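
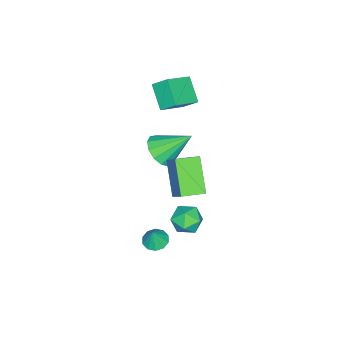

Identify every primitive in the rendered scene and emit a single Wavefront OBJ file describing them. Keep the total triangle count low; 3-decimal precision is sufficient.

v 1.88 0.137 -3.219
v 2.454 0.456 -3.43
v 2.24 0.163 -2.201
v 2.165 0.754 -3.336
v 1.767 0.817 -3.196
v 1.412 0.62 -3.066
v 1.236 0.238 -2.994
v 1.306 -0.182 -3.008
v 1.595 -0.481 -3.102
v 1.993 -0.543 -3.242
v 2.348 -0.346 -3.372
v 2.524 0.035 -3.444
v 2.188 2.523 -1.034
v 2.715 2.177 -0.386
v 1.105 1.623 -0.634
v 1.632 1.277 0.014
v 1.33 2.127 0.083
v 1.999 2.682 -0.164
v 1.821 1.118 -0.856
v 2.49 1.673 -1.103
v 2.488 1.308 -0.276
v 2.185 1.932 0.304
v 1.635 1.868 -1.324
v 1.332 2.492 -0.744
v -3.674 -2.57 -2.067
v -2.675 -2.427 -1.777
v -4.306 -1.07 -0.633
v -2.777 -2.047 -2.219
v -3.163 -1.833 -2.613
v -3.711 -1.853 -2.834
v -4.248 -2.101 -2.811
v -4.603 -2.497 -2.552
v -4.663 -2.917 -2.14
v -4.409 -3.227 -1.704
v -3.922 -3.328 -1.384
v -3.356 -3.189 -1.281
v -2.891 -2.853 -1.427
v -4.513 -2.186 3.313
v -4.603 -1.371 4
v -3.683 -1.252 2.314
v -3.773 -0.437 3.001
v -3.007 -2.683 4.099
v -3.097 -1.868 4.786
v -2.177 -1.749 3.1
v -2.267 -0.934 3.787
v 1.82 0.75 3.723
v 2.536 1.595 4.85
v 0.966 1.629 3.608
v 1.683 2.473 4.735
v 2.977 1.687 2.285
v 3.694 2.531 3.412
v 2.124 2.565 2.17
v 2.84 3.41 3.297
f 2 1 4
f 2 4 3
f 4 1 5
f 4 5 3
f 5 1 6
f 5 6 3
f 6 1 7
f 6 7 3
f 7 1 8
f 7 8 3
f 8 1 9
f 8 9 3
f 9 1 10
f 9 10 3
f 10 1 11
f 10 11 3
f 11 1 12
f 11 12 3
f 12 1 2
f 12 2 3
f 13 24 18
f 13 18 14
f 13 14 20
f 13 20 23
f 13 23 24
f 14 18 22
f 18 24 17
f 24 23 15
f 23 20 19
f 20 14 21
f 16 22 17
f 16 17 15
f 16 15 19
f 16 19 21
f 16 21 22
f 17 22 18
f 15 17 24
f 19 15 23
f 21 19 20
f 22 21 14
f 26 25 28
f 26 28 27
f 28 25 29
f 28 29 27
f 29 25 30
f 29 30 27
f 30 25 31
f 30 31 27
f 31 25 32
f 31 32 27
f 32 25 33
f 32 33 27
f 33 25 34
f 33 34 27
f 34 25 35
f 34 35 27
f 35 25 36
f 35 36 27
f 36 25 37
f 36 37 27
f 37 25 26
f 37 26 27
f 39 41 38
f 42 39 38
f 38 41 40
f 40 42 38
f 39 45 41
f 43 39 42
f 43 45 39
f 41 45 40
f 44 42 40
f 40 45 44
f 44 43 42
f 45 43 44
f 47 49 46
f 50 47 46
f 46 49 48
f 48 50 46
f 47 53 49
f 51 47 50
f 51 53 47
f 49 53 48
f 52 50 48
f 48 53 52
f 52 51 50
f 53 51 52



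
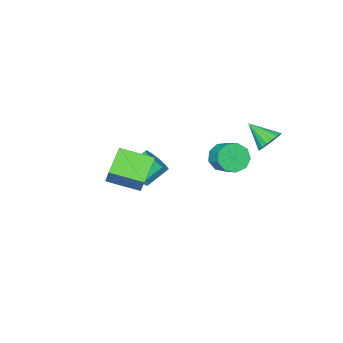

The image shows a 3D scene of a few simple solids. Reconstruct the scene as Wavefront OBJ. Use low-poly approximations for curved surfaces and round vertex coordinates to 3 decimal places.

v -2.98 -0.936 -1.218
v -2.328 -1.473 -0.703
v -1.948 -0.381 -0.046
v -2.6 0.156 -0.562
v -2.038 -1.235 -1.266
v -1.657 -0.143 -0.61
v -2.189 -0.858 -1.808
v -1.808 0.235 -1.151
v -2.71 -0.516 -2.073
v -2.329 0.576 -1.417
v -3.358 -0.372 -1.939
v -2.977 0.721 -1.282
v -3.829 -0.491 -1.467
v -3.448 0.601 -0.811
v -3.903 -0.819 -0.879
v -3.522 0.274 -0.223
v -3.545 -1.201 -0.45
v -3.165 -0.109 0.207
v -2.923 -1.46 -0.38
v -2.543 -0.368 0.277
v 0.618 -4.158 -2.639
v 1.009 -4.678 -1.976
v -0.086 -4.203 -0.957
v -0.478 -3.682 -1.621
v 1.251 -4.157 -1.959
v 0.156 -3.682 -0.94
v 1.251 -3.637 -2.202
v 0.156 -3.161 -1.183
v 1.009 -3.315 -2.612
v -0.086 -2.839 -1.593
v 0.618 -3.315 -3.033
v -0.478 -2.839 -2.014
v 0.226 -3.637 -3.303
v -0.869 -3.162 -2.284
v -0.016 -4.158 -3.32
v -1.111 -3.683 -2.301
v -0.016 -4.679 -3.077
v -1.111 -4.203 -2.058
v 0.226 -5.001 -2.667
v -0.869 -4.525 -1.648
v 0.618 -5.001 -2.246
v -0.478 -4.525 -1.227
v -3.024 2.389 1.565
v -2.204 2.569 1.59
v -2.756 1.031 2.515
v -2.355 2.763 1.909
v -2.659 2.87 2.149
v -3.047 2.868 2.255
v -3.43 2.756 2.203
v -3.719 2.56 2.005
v -3.85 2.325 1.706
v -3.792 2.105 1.375
v -3.557 1.95 1.087
v -3.201 1.895 0.909
v -2.804 1.954 0.881
v -2.458 2.113 1.009
v -2.242 2.335 1.265
v 3.362 -0.873 -0.879
v 2.024 -1.494 0.099
v 3.971 0.08 0.559
v 2.634 -0.542 1.538
v 4.466 -2.398 -0.338
v 3.129 -3.02 0.641
v 5.076 -1.446 1.101
v 3.738 -2.067 2.079
f 2 1 5
f 2 5 3
f 3 5 6
f 3 6 4
f 5 1 7
f 5 7 6
f 6 7 8
f 6 8 4
f 7 1 9
f 7 9 8
f 8 9 10
f 8 10 4
f 9 1 11
f 9 11 10
f 10 11 12
f 10 12 4
f 11 1 13
f 11 13 12
f 12 13 14
f 12 14 4
f 13 1 15
f 13 15 14
f 14 15 16
f 14 16 4
f 15 1 17
f 15 17 16
f 16 17 18
f 16 18 4
f 17 1 19
f 17 19 18
f 18 19 20
f 18 20 4
f 19 1 2
f 19 2 20
f 20 2 3
f 20 3 4
f 22 21 25
f 22 25 23
f 23 25 26
f 23 26 24
f 25 21 27
f 25 27 26
f 26 27 28
f 26 28 24
f 27 21 29
f 27 29 28
f 28 29 30
f 28 30 24
f 29 21 31
f 29 31 30
f 30 31 32
f 30 32 24
f 31 21 33
f 31 33 32
f 32 33 34
f 32 34 24
f 33 21 35
f 33 35 34
f 34 35 36
f 34 36 24
f 35 21 37
f 35 37 36
f 36 37 38
f 36 38 24
f 37 21 39
f 37 39 38
f 38 39 40
f 38 40 24
f 39 21 41
f 39 41 40
f 40 41 42
f 40 42 24
f 41 21 22
f 41 22 42
f 42 22 23
f 42 23 24
f 44 43 46
f 44 46 45
f 46 43 47
f 46 47 45
f 47 43 48
f 47 48 45
f 48 43 49
f 48 49 45
f 49 43 50
f 49 50 45
f 50 43 51
f 50 51 45
f 51 43 52
f 51 52 45
f 52 43 53
f 52 53 45
f 53 43 54
f 53 54 45
f 54 43 55
f 54 55 45
f 55 43 56
f 55 56 45
f 56 43 57
f 56 57 45
f 57 43 44
f 57 44 45
f 59 61 58
f 62 59 58
f 58 61 60
f 60 62 58
f 59 65 61
f 63 59 62
f 63 65 59
f 61 65 60
f 64 62 60
f 60 65 64
f 64 63 62
f 65 63 64



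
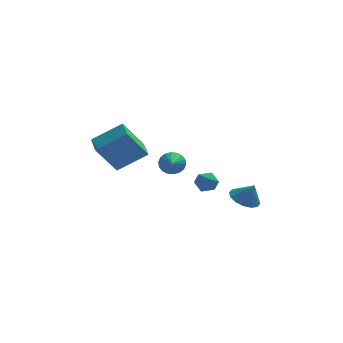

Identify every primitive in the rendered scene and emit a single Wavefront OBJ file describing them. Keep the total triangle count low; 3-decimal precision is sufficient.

v 1.214 -2.502 -0.005
v 1.816 -2.685 -0.242
v 0.844 -3.515 -0.158
v 1.446 -3.698 -0.395
v 1.374 -3.547 0.256
v 1.602 -2.921 0.351
v 1.058 -3.279 -0.751
v 1.286 -2.653 -0.656
v 1.72 -3.166 -0.703
v 1.915 -3.331 -0.081
v 0.745 -2.869 -0.319
v 0.94 -3.034 0.303
v 3.566 0.083 -3.12
v 4.158 -0.447 -3.498
v 4.034 -0.123 -2.1
v 4.35 -0.034 -3.503
v 4.332 0.411 -3.404
v 4.109 0.767 -3.23
v 3.741 0.941 -3.025
v 3.326 0.885 -2.846
v 2.975 0.614 -2.741
v 2.783 0.201 -2.736
v 2.801 -0.244 -2.835
v 3.024 -0.6 -3.009
v 3.392 -0.774 -3.214
v 3.807 -0.718 -3.393
v 0.165 4.383 -2.648
v 0.429 4.676 -2.022
v 0.055 3.037 -1.972
v 0.104 4.718 -1.991
v -0.209 4.694 -2.09
v -0.448 4.608 -2.3
v -0.566 4.477 -2.579
v -0.539 4.328 -2.871
v -0.373 4.19 -3.119
v -0.1 4.09 -3.274
v 0.225 4.048 -3.305
v 0.539 4.072 -3.206
v 0.778 4.158 -2.997
v 0.895 4.288 -2.718
v 0.868 4.438 -2.426
v 0.702 4.576 -2.177
v -3.971 0.548 0.375
v -2.356 0.635 1.428
v -4.151 1.752 0.552
v -2.536 1.839 1.605
v -2.884 0.961 -1.325
v -1.269 1.048 -0.272
v -3.064 2.165 -1.148
v -1.449 2.252 -0.095
f 1 12 6
f 1 6 2
f 1 2 8
f 1 8 11
f 1 11 12
f 2 6 10
f 6 12 5
f 12 11 3
f 11 8 7
f 8 2 9
f 4 10 5
f 4 5 3
f 4 3 7
f 4 7 9
f 4 9 10
f 5 10 6
f 3 5 12
f 7 3 11
f 9 7 8
f 10 9 2
f 14 13 16
f 14 16 15
f 16 13 17
f 16 17 15
f 17 13 18
f 17 18 15
f 18 13 19
f 18 19 15
f 19 13 20
f 19 20 15
f 20 13 21
f 20 21 15
f 21 13 22
f 21 22 15
f 22 13 23
f 22 23 15
f 23 13 24
f 23 24 15
f 24 13 25
f 24 25 15
f 25 13 26
f 25 26 15
f 26 13 14
f 26 14 15
f 28 27 30
f 28 30 29
f 30 27 31
f 30 31 29
f 31 27 32
f 31 32 29
f 32 27 33
f 32 33 29
f 33 27 34
f 33 34 29
f 34 27 35
f 34 35 29
f 35 27 36
f 35 36 29
f 36 27 37
f 36 37 29
f 37 27 38
f 37 38 29
f 38 27 39
f 38 39 29
f 39 27 40
f 39 40 29
f 40 27 41
f 40 41 29
f 41 27 42
f 41 42 29
f 42 27 28
f 42 28 29
f 44 46 43
f 47 44 43
f 43 46 45
f 45 47 43
f 44 50 46
f 48 44 47
f 48 50 44
f 46 50 45
f 49 47 45
f 45 50 49
f 49 48 47
f 50 48 49



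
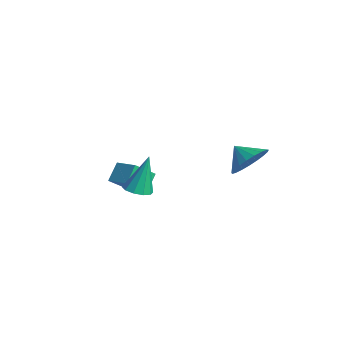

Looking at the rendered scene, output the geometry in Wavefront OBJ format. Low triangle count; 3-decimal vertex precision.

v -1.942 -0.359 -1.598
v -1.94 -1.294 -0.799
v -0.835 -0.056 -1.246
v -0.834 -0.991 -0.447
v -1.546 -0.969 -2.313
v -1.545 -1.904 -1.514
v -0.44 -0.666 -1.961
v -0.438 -1.601 -1.162
v 2.508 2.54 0.571
v 3.115 2.012 1.114
v 1.712 2.24 1.169
v 3.122 2.369 1.302
v 3.023 2.755 1.364
v 2.835 3.104 1.289
v 2.591 3.355 1.09
v 2.332 3.466 0.801
v 2.104 3.416 0.472
v 1.945 3.215 0.16
v 1.884 2.897 -0.08
v 1.931 2.518 -0.208
v 2.078 2.142 -0.202
v 2.299 1.835 -0.061
v 2.556 1.65 0.188
v 2.805 1.619 0.504
v 3.002 1.747 0.832
v 2.939 -2.796 0.754
v 3.562 -2.866 0.814
v 2.841 -2.224 2.426
v 3.493 -2.504 0.687
v 3.213 -2.254 0.585
v 2.828 -2.211 0.548
v 2.485 -2.391 0.589
v 2.316 -2.726 0.693
v 2.384 -3.087 0.821
v 2.665 -3.337 0.923
v 3.05 -3.38 0.96
v 3.393 -3.2 0.919
f 2 4 1
f 5 2 1
f 1 4 3
f 3 5 1
f 2 8 4
f 6 2 5
f 6 8 2
f 4 8 3
f 7 5 3
f 3 8 7
f 7 6 5
f 8 6 7
f 10 9 12
f 10 12 11
f 12 9 13
f 12 13 11
f 13 9 14
f 13 14 11
f 14 9 15
f 14 15 11
f 15 9 16
f 15 16 11
f 16 9 17
f 16 17 11
f 17 9 18
f 17 18 11
f 18 9 19
f 18 19 11
f 19 9 20
f 19 20 11
f 20 9 21
f 20 21 11
f 21 9 22
f 21 22 11
f 22 9 23
f 22 23 11
f 23 9 24
f 23 24 11
f 24 9 25
f 24 25 11
f 25 9 10
f 25 10 11
f 27 26 29
f 27 29 28
f 29 26 30
f 29 30 28
f 30 26 31
f 30 31 28
f 31 26 32
f 31 32 28
f 32 26 33
f 32 33 28
f 33 26 34
f 33 34 28
f 34 26 35
f 34 35 28
f 35 26 36
f 35 36 28
f 36 26 37
f 36 37 28
f 37 26 27
f 37 27 28



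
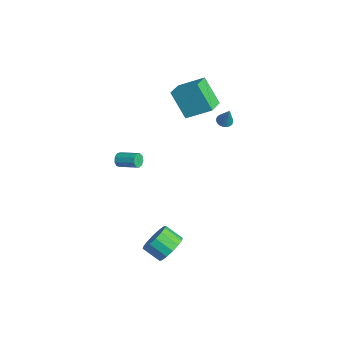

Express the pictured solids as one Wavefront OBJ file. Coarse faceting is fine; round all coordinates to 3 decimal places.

v -4.95 1.742 3.616
v -4.102 3.16 4.613
v -3.824 2.296 1.87
v -2.976 3.714 2.868
v -3.884 0.826 4.012
v -3.036 2.244 5.01
v -2.758 1.38 2.267
v -1.91 2.798 3.264
v -0.984 3.235 2.883
v -0.512 3.341 2.666
v -0.356 3.285 4.277
v -0.588 3.531 2.694
v -0.724 3.677 2.75
v -0.899 3.755 2.826
v -1.088 3.754 2.911
v -1.261 3.674 2.992
v -1.391 3.527 3.056
v -1.46 3.335 3.094
v -1.456 3.129 3.1
v -1.381 2.938 3.072
v -1.245 2.793 3.016
v -1.069 2.715 2.94
v -0.881 2.716 2.855
v -0.708 2.796 2.774
v -0.577 2.943 2.71
v -0.509 3.134 2.672
v -0.76 -3.651 1.468
v -0.493 -3.722 1.027
v 0.447 -2.821 1.452
v 0.18 -2.749 1.892
v -0.727 -3.458 0.986
v 0.213 -2.556 1.41
v -0.977 -3.284 1.17
v -0.037 -2.382 1.594
v -1.126 -3.282 1.493
v -0.185 -2.38 1.918
v -1.103 -3.452 1.805
v -0.162 -2.551 2.229
v -0.92 -3.715 1.958
v 0.021 -2.814 2.383
v -0.662 -3.948 1.883
v 0.278 -3.047 2.307
v -0.45 -4.042 1.613
v 0.49 -3.141 2.037
v -0.383 -3.953 1.275
v 0.557 -3.051 1.699
v 3.31 -1.882 -4.292
v 3.94 -2.703 -4.471
v 3.139 -3.479 -3.728
v 2.51 -2.658 -3.548
v 4.135 -2.472 -4.02
v 3.334 -3.248 -3.277
v 4.109 -2.083 -3.641
v 3.309 -2.859 -2.898
v 3.87 -1.64 -3.436
v 3.069 -2.417 -2.693
v 3.48 -1.262 -3.461
v 2.68 -2.038 -2.718
v 3.045 -1.05 -3.708
v 2.244 -1.826 -2.965
v 2.681 -1.061 -4.112
v 1.88 -1.837 -3.369
v 2.486 -1.292 -4.563
v 1.685 -2.068 -3.82
v 2.511 -1.681 -4.942
v 1.711 -2.457 -4.199
v 2.751 -2.123 -5.147
v 1.95 -2.9 -4.404
v 3.14 -2.502 -5.122
v 2.34 -3.278 -4.379
v 3.576 -2.714 -4.875
v 2.775 -3.49 -4.132
f 2 4 1
f 5 2 1
f 1 4 3
f 3 5 1
f 2 8 4
f 6 2 5
f 6 8 2
f 4 8 3
f 7 5 3
f 3 8 7
f 7 6 5
f 8 6 7
f 10 9 12
f 10 12 11
f 12 9 13
f 12 13 11
f 13 9 14
f 13 14 11
f 14 9 15
f 14 15 11
f 15 9 16
f 15 16 11
f 16 9 17
f 16 17 11
f 17 9 18
f 17 18 11
f 18 9 19
f 18 19 11
f 19 9 20
f 19 20 11
f 20 9 21
f 20 21 11
f 21 9 22
f 21 22 11
f 22 9 23
f 22 23 11
f 23 9 24
f 23 24 11
f 24 9 25
f 24 25 11
f 25 9 26
f 25 26 11
f 26 9 10
f 26 10 11
f 28 27 31
f 28 31 29
f 29 31 32
f 29 32 30
f 31 27 33
f 31 33 32
f 32 33 34
f 32 34 30
f 33 27 35
f 33 35 34
f 34 35 36
f 34 36 30
f 35 27 37
f 35 37 36
f 36 37 38
f 36 38 30
f 37 27 39
f 37 39 38
f 38 39 40
f 38 40 30
f 39 27 41
f 39 41 40
f 40 41 42
f 40 42 30
f 41 27 43
f 41 43 42
f 42 43 44
f 42 44 30
f 43 27 45
f 43 45 44
f 44 45 46
f 44 46 30
f 45 27 28
f 45 28 46
f 46 28 29
f 46 29 30
f 48 47 51
f 48 51 49
f 49 51 52
f 49 52 50
f 51 47 53
f 51 53 52
f 52 53 54
f 52 54 50
f 53 47 55
f 53 55 54
f 54 55 56
f 54 56 50
f 55 47 57
f 55 57 56
f 56 57 58
f 56 58 50
f 57 47 59
f 57 59 58
f 58 59 60
f 58 60 50
f 59 47 61
f 59 61 60
f 60 61 62
f 60 62 50
f 61 47 63
f 61 63 62
f 62 63 64
f 62 64 50
f 63 47 65
f 63 65 64
f 64 65 66
f 64 66 50
f 65 47 67
f 65 67 66
f 66 67 68
f 66 68 50
f 67 47 69
f 67 69 68
f 68 69 70
f 68 70 50
f 69 47 71
f 69 71 70
f 70 71 72
f 70 72 50
f 71 47 48
f 71 48 72
f 72 48 49
f 72 49 50



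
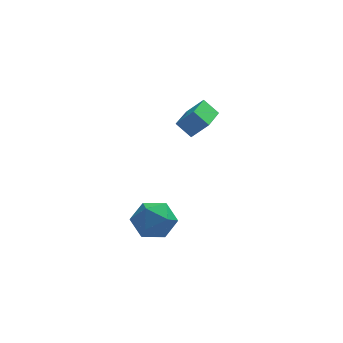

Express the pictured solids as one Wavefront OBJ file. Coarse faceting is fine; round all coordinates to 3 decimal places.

v -1.635 2.906 1.473
v -0.83 2.793 2.315
v -0.969 4.774 1.086
v -0.165 4.661 1.928
v -0.955 2.519 0.772
v -0.151 2.406 1.614
v -0.29 4.387 0.385
v 0.515 4.274 1.227
v -4.093 -1.888 -1.576
v -3.581 -1.121 -2.238
v -2.459 -2.619 -1.162
v -1.947 -1.852 -1.824
v -2.442 -1.526 -0.855
v -3.451 -1.074 -1.111
v -2.589 -2.666 -2.289
v -3.598 -2.214 -2.545
v -2.652 -1.601 -2.679
v -2.561 -0.897 -1.793
v -3.479 -2.843 -1.607
v -3.388 -2.139 -0.721
f 2 4 1
f 5 2 1
f 1 4 3
f 3 5 1
f 2 8 4
f 6 2 5
f 6 8 2
f 4 8 3
f 7 5 3
f 3 8 7
f 7 6 5
f 8 6 7
f 9 20 14
f 9 14 10
f 9 10 16
f 9 16 19
f 9 19 20
f 10 14 18
f 14 20 13
f 20 19 11
f 19 16 15
f 16 10 17
f 12 18 13
f 12 13 11
f 12 11 15
f 12 15 17
f 12 17 18
f 13 18 14
f 11 13 20
f 15 11 19
f 17 15 16
f 18 17 10



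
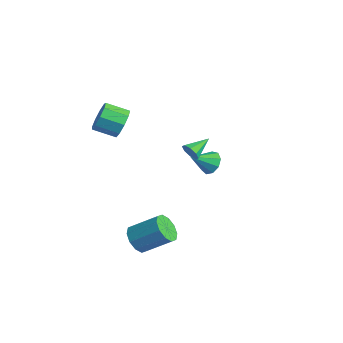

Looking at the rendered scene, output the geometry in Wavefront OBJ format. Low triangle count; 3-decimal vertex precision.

v 3.365 -3.049 -4.2
v 4.212 -3.625 -4.307
v 5.303 -2.247 -3.087
v 4.455 -1.671 -2.98
v 4.203 -3.199 -4.78
v 5.293 -1.821 -3.559
v 3.873 -2.716 -5.032
v 4.964 -1.337 -3.811
v 3.35 -2.36 -4.965
v 4.441 -0.981 -3.745
v 2.832 -2.267 -4.607
v 3.923 -0.889 -3.386
v 2.517 -2.473 -4.093
v 3.608 -1.095 -2.873
v 2.527 -2.899 -3.621
v 3.617 -1.521 -2.4
v 2.856 -3.383 -3.369
v 3.947 -2.004 -2.148
v 3.379 -3.739 -3.435
v 4.47 -2.36 -2.215
v 3.897 -3.831 -3.794
v 4.988 -2.453 -2.573
v -0.309 -1.994 3.381
v 0.21 -1.882 4.299
v -0.592 -3.053 4.896
v -1.111 -3.166 3.979
v -0.388 -1.472 4.3
v -1.19 -2.643 4.898
v -0.949 -1.306 3.872
v -1.751 -2.478 4.469
v -1.211 -1.463 3.214
v -2.012 -2.634 3.811
v -1.05 -1.868 2.635
v -1.852 -3.039 3.232
v -0.543 -2.332 2.404
v -1.345 -3.503 3.001
v 0.073 -2.638 2.631
v -0.728 -3.81 3.228
v 0.511 -2.643 3.209
v -0.291 -3.815 3.807
v 0.565 -2.345 3.868
v -0.237 -3.516 4.465
v -0.821 4.312 -2.415
v 0.076 4.348 -2.267
v -0.919 2.928 -1.485
v -0.225 4.666 -1.826
v -0.806 4.819 -1.66
v -1.393 4.734 -1.847
v -1.713 4.452 -2.3
v -1.616 4.104 -2.807
v -1.146 3.854 -3.131
v -0.525 3.817 -3.119
v -0.042 4.012 -2.778
v 3.609 0.339 2.414
v 3.916 0.167 2.984
v 3.331 1.741 2.986
v 4.238 0.371 2.641
v 4.192 0.555 2.165
v 3.804 0.613 1.835
v 3.302 0.51 1.844
v 2.979 0.306 2.187
v 3.026 0.122 2.663
v 3.414 0.064 2.993
f 2 1 5
f 2 5 3
f 3 5 6
f 3 6 4
f 5 1 7
f 5 7 6
f 6 7 8
f 6 8 4
f 7 1 9
f 7 9 8
f 8 9 10
f 8 10 4
f 9 1 11
f 9 11 10
f 10 11 12
f 10 12 4
f 11 1 13
f 11 13 12
f 12 13 14
f 12 14 4
f 13 1 15
f 13 15 14
f 14 15 16
f 14 16 4
f 15 1 17
f 15 17 16
f 16 17 18
f 16 18 4
f 17 1 19
f 17 19 18
f 18 19 20
f 18 20 4
f 19 1 21
f 19 21 20
f 20 21 22
f 20 22 4
f 21 1 2
f 21 2 22
f 22 2 3
f 22 3 4
f 24 23 27
f 24 27 25
f 25 27 28
f 25 28 26
f 27 23 29
f 27 29 28
f 28 29 30
f 28 30 26
f 29 23 31
f 29 31 30
f 30 31 32
f 30 32 26
f 31 23 33
f 31 33 32
f 32 33 34
f 32 34 26
f 33 23 35
f 33 35 34
f 34 35 36
f 34 36 26
f 35 23 37
f 35 37 36
f 36 37 38
f 36 38 26
f 37 23 39
f 37 39 38
f 38 39 40
f 38 40 26
f 39 23 41
f 39 41 40
f 40 41 42
f 40 42 26
f 41 23 24
f 41 24 42
f 42 24 25
f 42 25 26
f 44 43 46
f 44 46 45
f 46 43 47
f 46 47 45
f 47 43 48
f 47 48 45
f 48 43 49
f 48 49 45
f 49 43 50
f 49 50 45
f 50 43 51
f 50 51 45
f 51 43 52
f 51 52 45
f 52 43 53
f 52 53 45
f 53 43 44
f 53 44 45
f 55 54 57
f 55 57 56
f 57 54 58
f 57 58 56
f 58 54 59
f 58 59 56
f 59 54 60
f 59 60 56
f 60 54 61
f 60 61 56
f 61 54 62
f 61 62 56
f 62 54 63
f 62 63 56
f 63 54 55
f 63 55 56



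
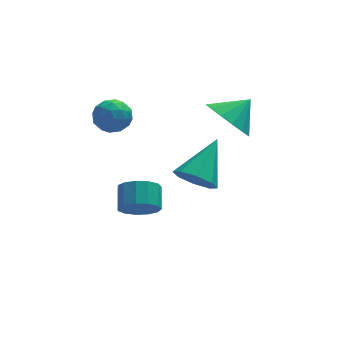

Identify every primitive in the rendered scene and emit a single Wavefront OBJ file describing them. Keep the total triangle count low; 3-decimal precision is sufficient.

v -3.998 0.341 2.981
v -3.729 -0.061 3.577
v -4.051 -0.699 2.303
v -3.782 -1.101 2.899
v -4.487 -0.799 2.927
v -4.455 -0.157 3.345
v -3.325 -0.603 2.535
v -3.293 0.039 2.953
v -3.313 -0.645 3.301
v -4.031 -0.766 3.543
v -3.749 0.006 2.337
v -4.467 -0.115 2.579
v -3.859 0.231 3.338
v -3.921 -0.991 2.542
v -4.336 -0.814 2.558
v -4.178 -1.05 2.908
v -4.285 0.175 3.202
v -4.127 -0.061 3.552
v -4.573 -0.495 3.17
v -3.653 -0.699 2.328
v -3.495 -0.935 2.678
v -3.602 0.29 2.972
v -3.444 0.054 3.322
v -3.207 -0.265 2.71
v -3.456 -0.348 3.526
v -3.488 -0.959 3.128
v -3.219 -0.667 2.914
v -3.2 -0.289 3.16
v -3.878 -0.419 3.669
v -3.91 -1.03 3.271
v -4.324 -0.853 3.287
v -4.305 -0.476 3.533
v -3.634 -0.762 3.507
v -3.87 0.27 2.609
v -3.902 -0.341 2.211
v -3.475 -0.284 2.347
v -3.456 0.093 2.593
v -4.292 0.199 2.752
v -4.324 -0.412 2.354
v -4.58 -0.471 2.72
v -4.561 -0.093 2.966
v -4.146 0.002 2.373
v 0.023 -1.442 2.977
v 0.401 -0.83 2.226
v 0.917 -1.078 3.723
v 0.051 -0.521 2.494
v -0.306 -0.459 2.892
v -0.575 -0.66 3.313
v -0.684 -1.071 3.643
v -0.603 -1.581 3.795
v -0.355 -2.054 3.728
v -0.005 -2.363 3.459
v 0.352 -2.425 3.062
v 0.621 -2.223 2.641
v 0.73 -1.813 2.31
v 0.649 -1.302 2.158
v -1.399 -2.922 1.106
v -0.856 -2.793 0.465
v -0.381 -1.698 2.214
v -1.354 -2.374 0.458
v -1.878 -2.276 0.831
v -2.121 -2.557 1.365
v -1.941 -3.052 1.747
v -1.444 -3.471 1.754
v -0.92 -3.569 1.381
v -0.677 -3.288 0.847
v -3.139 -1.457 -1.45
v -2.864 -1.89 -0.835
v -2.727 -1.035 -0.296
v -3.001 -0.603 -0.91
v -2.506 -1.787 -1.089
v -2.368 -0.933 -0.549
v -2.348 -1.58 -1.457
v -2.211 -0.726 -0.917
v -2.442 -1.334 -1.823
v -2.304 -0.479 -1.283
v -2.757 -1.127 -2.07
v -2.619 -0.272 -1.531
v -3.193 -1.025 -2.121
v -3.055 -0.17 -1.581
v -3.612 -1.06 -1.958
v -3.474 -0.205 -1.419
v -3.881 -1.221 -1.634
v -3.743 -0.367 -1.095
v -3.914 -1.457 -1.252
v -3.776 -0.603 -0.712
v -3.701 -1.694 -0.932
v -3.564 -0.839 -0.393
v -3.31 -1.855 -0.777
v -3.172 -1 -0.237
f 1 38 17
f 38 12 41
f 17 41 6
f 38 41 17
f 1 17 13
f 17 6 18
f 13 18 2
f 17 18 13
f 1 13 22
f 13 2 23
f 22 23 8
f 13 23 22
f 1 22 34
f 22 8 37
f 34 37 11
f 22 37 34
f 1 34 38
f 34 11 42
f 38 42 12
f 34 42 38
f 2 18 29
f 18 6 32
f 29 32 10
f 18 32 29
f 6 41 19
f 41 12 40
f 19 40 5
f 41 40 19
f 12 42 39
f 42 11 35
f 39 35 3
f 42 35 39
f 11 37 36
f 37 8 24
f 36 24 7
f 37 24 36
f 8 23 28
f 23 2 25
f 28 25 9
f 23 25 28
f 4 30 16
f 30 10 31
f 16 31 5
f 30 31 16
f 4 16 14
f 16 5 15
f 14 15 3
f 16 15 14
f 4 14 21
f 14 3 20
f 21 20 7
f 14 20 21
f 4 21 26
f 21 7 27
f 26 27 9
f 21 27 26
f 4 26 30
f 26 9 33
f 30 33 10
f 26 33 30
f 5 31 19
f 31 10 32
f 19 32 6
f 31 32 19
f 3 15 39
f 15 5 40
f 39 40 12
f 15 40 39
f 7 20 36
f 20 3 35
f 36 35 11
f 20 35 36
f 9 27 28
f 27 7 24
f 28 24 8
f 27 24 28
f 10 33 29
f 33 9 25
f 29 25 2
f 33 25 29
f 44 43 46
f 44 46 45
f 46 43 47
f 46 47 45
f 47 43 48
f 47 48 45
f 48 43 49
f 48 49 45
f 49 43 50
f 49 50 45
f 50 43 51
f 50 51 45
f 51 43 52
f 51 52 45
f 52 43 53
f 52 53 45
f 53 43 54
f 53 54 45
f 54 43 55
f 54 55 45
f 55 43 56
f 55 56 45
f 56 43 44
f 56 44 45
f 58 57 60
f 58 60 59
f 60 57 61
f 60 61 59
f 61 57 62
f 61 62 59
f 62 57 63
f 62 63 59
f 63 57 64
f 63 64 59
f 64 57 65
f 64 65 59
f 65 57 66
f 65 66 59
f 66 57 58
f 66 58 59
f 68 67 71
f 68 71 69
f 69 71 72
f 69 72 70
f 71 67 73
f 71 73 72
f 72 73 74
f 72 74 70
f 73 67 75
f 73 75 74
f 74 75 76
f 74 76 70
f 75 67 77
f 75 77 76
f 76 77 78
f 76 78 70
f 77 67 79
f 77 79 78
f 78 79 80
f 78 80 70
f 79 67 81
f 79 81 80
f 80 81 82
f 80 82 70
f 81 67 83
f 81 83 82
f 82 83 84
f 82 84 70
f 83 67 85
f 83 85 84
f 84 85 86
f 84 86 70
f 85 67 87
f 85 87 86
f 86 87 88
f 86 88 70
f 87 67 89
f 87 89 88
f 88 89 90
f 88 90 70
f 89 67 68
f 89 68 90
f 90 68 69
f 90 69 70



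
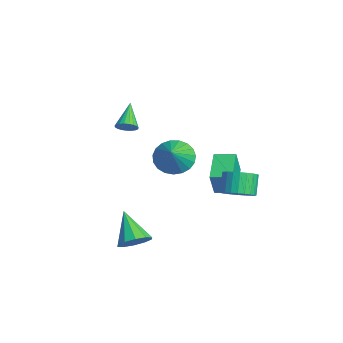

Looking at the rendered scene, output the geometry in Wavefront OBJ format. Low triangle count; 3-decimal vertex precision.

v -0.939 -3.584 1.795
v -0.566 -3.555 2.199
v -2.021 -3.136 2.765
v -0.557 -3.344 2.111
v -0.615 -3.175 1.969
v -0.728 -3.076 1.796
v -0.878 -3.065 1.624
v -1.038 -3.143 1.481
v -1.182 -3.298 1.393
v -1.283 -3.502 1.374
v -1.325 -3.721 1.428
v -1.3 -3.915 1.546
v -1.213 -4.052 1.706
v -1.078 -4.109 1.883
v -0.919 -4.074 2.044
v -0.764 -3.955 2.162
v -0.639 -3.771 2.217
v 2.219 0.797 -1.492
v 2.695 0.305 -1.041
v 2.078 0.591 -0.077
v 1.601 1.083 -0.528
v 2.854 0.581 -1.021
v 2.237 0.867 -0.057
v 2.917 0.891 -1.073
v 2.3 1.177 -0.109
v 2.873 1.186 -1.188
v 2.256 1.472 -0.224
v 2.73 1.422 -1.35
v 2.113 1.708 -0.386
v 2.509 1.563 -1.533
v 1.892 1.849 -0.569
v 2.244 1.587 -1.71
v 1.626 1.873 -0.746
v 1.974 1.491 -1.854
v 1.357 1.777 -0.89
v 1.742 1.289 -1.943
v 1.125 1.575 -0.979
v 1.583 1.013 -1.963
v 0.966 1.299 -0.999
v 1.52 0.703 -1.911
v 0.903 0.989 -0.947
v 1.564 0.408 -1.796
v 0.947 0.694 -0.832
v 1.707 0.172 -1.634
v 1.09 0.458 -0.67
v 1.928 0.031 -1.451
v 1.311 0.317 -0.487
v 2.194 0.007 -1.274
v 1.576 0.293 -0.31
v 2.463 0.103 -1.13
v 1.846 0.389 -0.166
v 1.481 -3.839 -4.394
v 2.073 -3.943 -3.793
v 0.139 -4.021 -3.106
v 1.968 -3.43 -3.83
v 1.677 -3.073 -4.082
v 1.311 -3.008 -4.454
v 1.011 -3.261 -4.803
v 0.89 -3.734 -4.996
v 0.995 -4.248 -4.959
v 1.286 -4.605 -4.707
v 1.651 -4.669 -4.335
v 1.952 -4.417 -3.986
v -3.79 -0.586 -2.255
v -3.054 -0.371 -2.972
v -2.61 -1.054 -1.185
v -3.091 0.011 -2.764
v -3.25 0.289 -2.467
v -3.502 0.416 -2.134
v -3.803 0.37 -1.822
v -4.103 0.159 -1.585
v -4.348 -0.181 -1.463
v -4.497 -0.592 -1.479
v -4.523 -1.001 -1.628
v -4.423 -1.338 -1.887
v -4.213 -1.546 -2.208
v -3.93 -1.587 -2.538
v -3.623 -1.456 -2.819
v -3.344 -1.174 -3.003
v -3.143 -0.79 -3.057
v -2.084 1.127 -2.414
v -1.715 0.786 -1.096
v -1.635 2.09 -2.29
v -1.266 1.749 -0.973
v -0.554 0.491 -3.007
v -0.185 0.15 -1.69
v -0.105 1.454 -2.884
v 0.264 1.113 -1.566
f 2 1 4
f 2 4 3
f 4 1 5
f 4 5 3
f 5 1 6
f 5 6 3
f 6 1 7
f 6 7 3
f 7 1 8
f 7 8 3
f 8 1 9
f 8 9 3
f 9 1 10
f 9 10 3
f 10 1 11
f 10 11 3
f 11 1 12
f 11 12 3
f 12 1 13
f 12 13 3
f 13 1 14
f 13 14 3
f 14 1 15
f 14 15 3
f 15 1 16
f 15 16 3
f 16 1 17
f 16 17 3
f 17 1 2
f 17 2 3
f 19 18 22
f 19 22 20
f 20 22 23
f 20 23 21
f 22 18 24
f 22 24 23
f 23 24 25
f 23 25 21
f 24 18 26
f 24 26 25
f 25 26 27
f 25 27 21
f 26 18 28
f 26 28 27
f 27 28 29
f 27 29 21
f 28 18 30
f 28 30 29
f 29 30 31
f 29 31 21
f 30 18 32
f 30 32 31
f 31 32 33
f 31 33 21
f 32 18 34
f 32 34 33
f 33 34 35
f 33 35 21
f 34 18 36
f 34 36 35
f 35 36 37
f 35 37 21
f 36 18 38
f 36 38 37
f 37 38 39
f 37 39 21
f 38 18 40
f 38 40 39
f 39 40 41
f 39 41 21
f 40 18 42
f 40 42 41
f 41 42 43
f 41 43 21
f 42 18 44
f 42 44 43
f 43 44 45
f 43 45 21
f 44 18 46
f 44 46 45
f 45 46 47
f 45 47 21
f 46 18 48
f 46 48 47
f 47 48 49
f 47 49 21
f 48 18 50
f 48 50 49
f 49 50 51
f 49 51 21
f 50 18 19
f 50 19 51
f 51 19 20
f 51 20 21
f 53 52 55
f 53 55 54
f 55 52 56
f 55 56 54
f 56 52 57
f 56 57 54
f 57 52 58
f 57 58 54
f 58 52 59
f 58 59 54
f 59 52 60
f 59 60 54
f 60 52 61
f 60 61 54
f 61 52 62
f 61 62 54
f 62 52 63
f 62 63 54
f 63 52 53
f 63 53 54
f 65 64 67
f 65 67 66
f 67 64 68
f 67 68 66
f 68 64 69
f 68 69 66
f 69 64 70
f 69 70 66
f 70 64 71
f 70 71 66
f 71 64 72
f 71 72 66
f 72 64 73
f 72 73 66
f 73 64 74
f 73 74 66
f 74 64 75
f 74 75 66
f 75 64 76
f 75 76 66
f 76 64 77
f 76 77 66
f 77 64 78
f 77 78 66
f 78 64 79
f 78 79 66
f 79 64 80
f 79 80 66
f 80 64 65
f 80 65 66
f 82 84 81
f 85 82 81
f 81 84 83
f 83 85 81
f 82 88 84
f 86 82 85
f 86 88 82
f 84 88 83
f 87 85 83
f 83 88 87
f 87 86 85
f 88 86 87



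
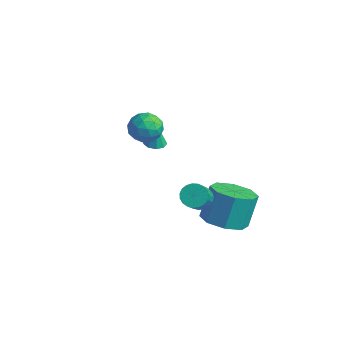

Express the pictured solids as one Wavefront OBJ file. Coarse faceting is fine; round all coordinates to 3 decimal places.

v -2.28 2.454 0.768
v -1.754 2.492 0.719
v -2.18 2.506 1.892
v -1.903 2.822 0.717
v -2.228 2.98 0.739
v -2.578 2.892 0.774
v -2.788 2.599 0.806
v -2.761 2.237 0.821
v -2.509 1.977 0.81
v -2.149 1.94 0.78
v -1.851 2.143 0.744
v 3.169 1.449 -0.589
v 3.915 2.142 -0.846
v 3.797 2.824 0.652
v 3.051 2.131 0.909
v 3.176 2.405 -1.023
v 3.058 3.087 0.474
v 2.434 2.108 -0.947
v 2.316 2.789 0.551
v 2.122 1.425 -0.66
v 2.004 2.106 0.838
v 2.423 0.756 -0.332
v 2.305 1.438 1.166
v 3.162 0.493 -0.154
v 3.044 1.175 1.343
v 3.904 0.791 -0.231
v 3.786 1.472 1.267
v 4.216 1.474 -0.518
v 4.098 2.155 0.98
v 2.718 0.481 1.181
v 2.985 0.181 0.748
v 3.85 -0.92 2.047
v 3.582 -0.621 2.479
v 3.146 0.361 0.793
v 4.011 -0.741 2.092
v 3.233 0.561 0.905
v 4.098 -0.54 2.204
v 3.231 0.748 1.065
v 4.096 -0.354 2.364
v 3.14 0.888 1.245
v 4.005 -0.214 2.543
v 2.976 0.958 1.413
v 3.841 -0.144 2.712
v 2.767 0.945 1.541
v 3.632 -0.156 2.84
v 2.55 0.852 1.607
v 3.415 -0.249 2.906
v 2.361 0.695 1.599
v 3.226 -0.406 2.898
v 2.235 0.501 1.519
v 3.1 -0.601 2.818
v 2.192 0.303 1.38
v 3.056 -0.798 2.679
v 2.239 0.136 1.207
v 3.104 -0.965 2.506
v 2.37 0.029 1.029
v 3.235 -1.073 2.328
v 2.56 -0 0.877
v 3.425 -1.102 2.176
v 2.778 0.054 0.778
v 3.643 -1.048 2.077
v -0.909 1.172 3.237
v -0.391 1.221 3.858
v -1.009 -0.121 3.422
v -0.491 -0.072 4.043
v -1.232 0.248 4.108
v -1.17 1.047 3.993
v -0.23 0.053 3.287
v -0.168 0.852 3.172
v 0.029 0.529 3.888
v -0.591 0.65 4.396
v -0.809 0.45 2.884
v -1.429 0.571 3.392
v -0.641 1.31 3.531
v -0.759 -0.21 3.749
v -1.194 -0.022 3.787
v -0.89 0.007 4.152
v -1.099 1.208 3.611
v -0.795 1.237 3.976
v -1.289 0.665 4.123
v -0.605 -0.137 3.304
v -0.301 -0.108 3.669
v -0.51 1.093 3.128
v -0.206 1.122 3.493
v -0.111 0.435 3.157
v -0.09 0.932 3.914
v -0.149 0.172 4.023
v 0.005 0.246 3.578
v 0.041 0.715 3.511
v -0.454 1.003 4.212
v -0.513 0.243 4.321
v -0.948 0.431 4.359
v -0.912 0.901 4.292
v -0.207 0.596 4.23
v -0.887 0.857 2.959
v -0.946 0.097 3.068
v -0.488 0.199 2.988
v -0.452 0.669 2.921
v -1.251 0.928 3.257
v -1.31 0.168 3.366
v -1.441 0.385 3.769
v -1.405 0.854 3.702
v -1.193 0.504 3.05
f 2 1 4
f 2 4 3
f 4 1 5
f 4 5 3
f 5 1 6
f 5 6 3
f 6 1 7
f 6 7 3
f 7 1 8
f 7 8 3
f 8 1 9
f 8 9 3
f 9 1 10
f 9 10 3
f 10 1 11
f 10 11 3
f 11 1 2
f 11 2 3
f 13 12 16
f 13 16 14
f 14 16 17
f 14 17 15
f 16 12 18
f 16 18 17
f 17 18 19
f 17 19 15
f 18 12 20
f 18 20 19
f 19 20 21
f 19 21 15
f 20 12 22
f 20 22 21
f 21 22 23
f 21 23 15
f 22 12 24
f 22 24 23
f 23 24 25
f 23 25 15
f 24 12 26
f 24 26 25
f 25 26 27
f 25 27 15
f 26 12 28
f 26 28 27
f 27 28 29
f 27 29 15
f 28 12 13
f 28 13 29
f 29 13 14
f 29 14 15
f 31 30 34
f 31 34 32
f 32 34 35
f 32 35 33
f 34 30 36
f 34 36 35
f 35 36 37
f 35 37 33
f 36 30 38
f 36 38 37
f 37 38 39
f 37 39 33
f 38 30 40
f 38 40 39
f 39 40 41
f 39 41 33
f 40 30 42
f 40 42 41
f 41 42 43
f 41 43 33
f 42 30 44
f 42 44 43
f 43 44 45
f 43 45 33
f 44 30 46
f 44 46 45
f 45 46 47
f 45 47 33
f 46 30 48
f 46 48 47
f 47 48 49
f 47 49 33
f 48 30 50
f 48 50 49
f 49 50 51
f 49 51 33
f 50 30 52
f 50 52 51
f 51 52 53
f 51 53 33
f 52 30 54
f 52 54 53
f 53 54 55
f 53 55 33
f 54 30 56
f 54 56 55
f 55 56 57
f 55 57 33
f 56 30 58
f 56 58 57
f 57 58 59
f 57 59 33
f 58 30 60
f 58 60 59
f 59 60 61
f 59 61 33
f 60 30 31
f 60 31 61
f 61 31 32
f 61 32 33
f 62 99 78
f 99 73 102
f 78 102 67
f 99 102 78
f 62 78 74
f 78 67 79
f 74 79 63
f 78 79 74
f 62 74 83
f 74 63 84
f 83 84 69
f 74 84 83
f 62 83 95
f 83 69 98
f 95 98 72
f 83 98 95
f 62 95 99
f 95 72 103
f 99 103 73
f 95 103 99
f 63 79 90
f 79 67 93
f 90 93 71
f 79 93 90
f 67 102 80
f 102 73 101
f 80 101 66
f 102 101 80
f 73 103 100
f 103 72 96
f 100 96 64
f 103 96 100
f 72 98 97
f 98 69 85
f 97 85 68
f 98 85 97
f 69 84 89
f 84 63 86
f 89 86 70
f 84 86 89
f 65 91 77
f 91 71 92
f 77 92 66
f 91 92 77
f 65 77 75
f 77 66 76
f 75 76 64
f 77 76 75
f 65 75 82
f 75 64 81
f 82 81 68
f 75 81 82
f 65 82 87
f 82 68 88
f 87 88 70
f 82 88 87
f 65 87 91
f 87 70 94
f 91 94 71
f 87 94 91
f 66 92 80
f 92 71 93
f 80 93 67
f 92 93 80
f 64 76 100
f 76 66 101
f 100 101 73
f 76 101 100
f 68 81 97
f 81 64 96
f 97 96 72
f 81 96 97
f 70 88 89
f 88 68 85
f 89 85 69
f 88 85 89
f 71 94 90
f 94 70 86
f 90 86 63
f 94 86 90



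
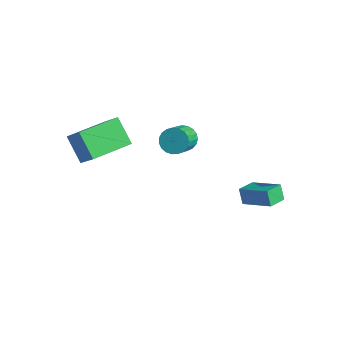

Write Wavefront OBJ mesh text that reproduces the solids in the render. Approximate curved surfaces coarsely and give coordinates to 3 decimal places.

v -2.667 2.034 0.585
v -2.079 2.044 0.264
v -1.565 0.996 1.174
v -2.153 0.986 1.495
v -2.04 2.235 0.463
v -1.526 1.188 1.372
v -2.11 2.392 0.682
v -1.595 1.344 1.592
v -2.275 2.487 0.885
v -1.76 1.439 1.795
v -2.509 2.503 1.036
v -1.994 1.455 1.946
v -2.77 2.439 1.109
v -2.255 1.391 2.019
v -3.013 2.304 1.092
v -2.498 1.256 2.001
v -3.196 2.123 0.987
v -2.682 1.075 1.896
v -3.288 1.926 0.812
v -2.774 0.878 1.722
v -3.273 1.748 0.598
v -2.758 0.7 1.508
v -3.153 1.619 0.382
v -2.638 0.571 1.292
v -2.949 1.562 0.201
v -2.434 0.515 1.111
v -2.696 1.587 0.087
v -2.181 0.539 0.996
v -2.438 1.689 0.058
v -1.924 0.641 0.968
v -2.22 1.851 0.121
v -1.706 0.803 1.031
v -3.813 -2.871 1.451
v -4.865 -2.683 2.417
v -3.504 -0.976 1.418
v -4.556 -0.788 2.383
v -2.824 -3.012 2.557
v -3.876 -2.824 3.522
v -2.515 -1.117 2.523
v -3.567 -0.929 3.489
v -0.111 2.974 -1.927
v 1.297 3.256 -1.221
v -0.178 3.893 -2.159
v 1.23 4.175 -1.454
v 0.27 2.825 -2.626
v 1.678 3.107 -1.921
v 0.203 3.744 -2.859
v 1.611 4.026 -2.153
f 2 1 5
f 2 5 3
f 3 5 6
f 3 6 4
f 5 1 7
f 5 7 6
f 6 7 8
f 6 8 4
f 7 1 9
f 7 9 8
f 8 9 10
f 8 10 4
f 9 1 11
f 9 11 10
f 10 11 12
f 10 12 4
f 11 1 13
f 11 13 12
f 12 13 14
f 12 14 4
f 13 1 15
f 13 15 14
f 14 15 16
f 14 16 4
f 15 1 17
f 15 17 16
f 16 17 18
f 16 18 4
f 17 1 19
f 17 19 18
f 18 19 20
f 18 20 4
f 19 1 21
f 19 21 20
f 20 21 22
f 20 22 4
f 21 1 23
f 21 23 22
f 22 23 24
f 22 24 4
f 23 1 25
f 23 25 24
f 24 25 26
f 24 26 4
f 25 1 27
f 25 27 26
f 26 27 28
f 26 28 4
f 27 1 29
f 27 29 28
f 28 29 30
f 28 30 4
f 29 1 31
f 29 31 30
f 30 31 32
f 30 32 4
f 31 1 2
f 31 2 32
f 32 2 3
f 32 3 4
f 34 36 33
f 37 34 33
f 33 36 35
f 35 37 33
f 34 40 36
f 38 34 37
f 38 40 34
f 36 40 35
f 39 37 35
f 35 40 39
f 39 38 37
f 40 38 39
f 42 44 41
f 45 42 41
f 41 44 43
f 43 45 41
f 42 48 44
f 46 42 45
f 46 48 42
f 44 48 43
f 47 45 43
f 43 48 47
f 47 46 45
f 48 46 47



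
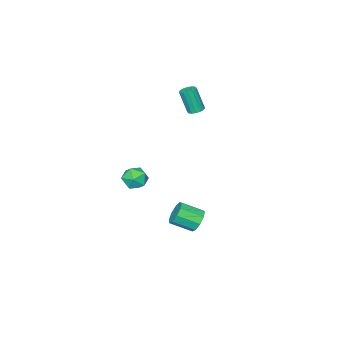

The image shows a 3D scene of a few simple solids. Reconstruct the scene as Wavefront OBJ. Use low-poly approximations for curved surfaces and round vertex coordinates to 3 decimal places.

v -0.995 2.662 -3.957
v -0.463 2.706 -4.579
v 0.407 1.701 -3.906
v -0.125 1.658 -3.283
v -0.33 3.084 -4.187
v 0.54 2.079 -3.513
v -0.508 3.265 -3.687
v 0.361 2.26 -3.013
v -0.914 3.164 -3.313
v -0.044 2.159 -2.639
v -1.358 2.828 -3.241
v -0.488 1.824 -2.567
v -1.632 2.415 -3.503
v -0.762 1.41 -2.83
v -1.608 2.118 -3.978
v -0.738 1.113 -3.304
v -1.297 2.075 -4.443
v -0.427 1.07 -3.769
v -0.845 2.307 -4.681
v 0.025 1.302 -4.007
v 1.942 1.228 -0.122
v 2.541 0.643 -0.368
v 1.239 0.217 0.568
v 1.838 -0.368 0.322
v 2.047 0.255 0.896
v 2.481 0.881 0.469
v 1.299 -0.021 -0.269
v 1.733 0.605 -0.696
v 2.144 -0.128 -0.459
v 2.606 0.042 0.261
v 1.174 0.818 -0.061
v 1.636 0.988 0.659
v -3.499 0.087 3.188
v -2.99 0.235 3.187
v -2.832 -0.299 4.751
v -3.341 -0.447 4.752
v -3.128 0.455 3.276
v -2.97 -0.079 4.84
v -3.365 0.576 3.341
v -3.207 0.042 4.905
v -3.638 0.566 3.366
v -3.48 0.033 4.93
v -3.874 0.428 3.343
v -3.716 -0.106 4.906
v -4.01 0.198 3.278
v -3.851 -0.335 4.842
v -4.008 -0.061 3.189
v -3.85 -0.595 4.753
v -3.87 -0.281 3.1
v -3.712 -0.815 4.664
v -3.633 -0.402 3.035
v -3.475 -0.936 4.599
v -3.36 -0.393 3.01
v -3.202 -0.926 4.574
v -3.124 -0.254 3.034
v -2.966 -0.788 4.597
v -2.989 -0.025 3.098
v -2.83 -0.558 4.662
f 2 1 5
f 2 5 3
f 3 5 6
f 3 6 4
f 5 1 7
f 5 7 6
f 6 7 8
f 6 8 4
f 7 1 9
f 7 9 8
f 8 9 10
f 8 10 4
f 9 1 11
f 9 11 10
f 10 11 12
f 10 12 4
f 11 1 13
f 11 13 12
f 12 13 14
f 12 14 4
f 13 1 15
f 13 15 14
f 14 15 16
f 14 16 4
f 15 1 17
f 15 17 16
f 16 17 18
f 16 18 4
f 17 1 19
f 17 19 18
f 18 19 20
f 18 20 4
f 19 1 2
f 19 2 20
f 20 2 3
f 20 3 4
f 21 32 26
f 21 26 22
f 21 22 28
f 21 28 31
f 21 31 32
f 22 26 30
f 26 32 25
f 32 31 23
f 31 28 27
f 28 22 29
f 24 30 25
f 24 25 23
f 24 23 27
f 24 27 29
f 24 29 30
f 25 30 26
f 23 25 32
f 27 23 31
f 29 27 28
f 30 29 22
f 34 33 37
f 34 37 35
f 35 37 38
f 35 38 36
f 37 33 39
f 37 39 38
f 38 39 40
f 38 40 36
f 39 33 41
f 39 41 40
f 40 41 42
f 40 42 36
f 41 33 43
f 41 43 42
f 42 43 44
f 42 44 36
f 43 33 45
f 43 45 44
f 44 45 46
f 44 46 36
f 45 33 47
f 45 47 46
f 46 47 48
f 46 48 36
f 47 33 49
f 47 49 48
f 48 49 50
f 48 50 36
f 49 33 51
f 49 51 50
f 50 51 52
f 50 52 36
f 51 33 53
f 51 53 52
f 52 53 54
f 52 54 36
f 53 33 55
f 53 55 54
f 54 55 56
f 54 56 36
f 55 33 57
f 55 57 56
f 56 57 58
f 56 58 36
f 57 33 34
f 57 34 58
f 58 34 35
f 58 35 36



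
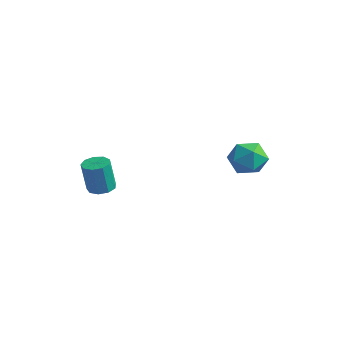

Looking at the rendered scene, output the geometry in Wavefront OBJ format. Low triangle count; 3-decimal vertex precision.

v -0.285 -1.309 1.444
v 0.071 -1.804 1.414
v -0.06 -1.985 2.867
v -0.415 -1.491 2.896
v 0.305 -1.463 1.477
v 0.174 -1.645 2.93
v 0.262 -1.051 1.525
v 0.131 -1.233 2.978
v -0.036 -0.759 1.535
v -0.167 -0.941 2.988
v -0.451 -0.725 1.502
v -0.581 -0.907 2.955
v -0.787 -0.964 1.442
v -0.918 -1.146 2.894
v -0.889 -1.364 1.382
v -1.02 -1.546 2.835
v -0.708 -1.739 1.352
v -0.839 -1.921 2.805
v -0.329 -1.912 1.364
v -0.459 -2.094 2.817
v 2.971 4.449 3.064
v 3.691 4.322 2.48
v 2.169 3.418 2.3
v 2.889 3.291 1.716
v 2.952 3.007 2.605
v 3.448 3.644 3.078
v 2.412 4.096 1.702
v 2.908 4.733 2.175
v 3.346 4.104 1.639
v 3.679 3.43 2.196
v 2.181 4.31 2.584
v 2.514 3.636 3.141
f 2 1 5
f 2 5 3
f 3 5 6
f 3 6 4
f 5 1 7
f 5 7 6
f 6 7 8
f 6 8 4
f 7 1 9
f 7 9 8
f 8 9 10
f 8 10 4
f 9 1 11
f 9 11 10
f 10 11 12
f 10 12 4
f 11 1 13
f 11 13 12
f 12 13 14
f 12 14 4
f 13 1 15
f 13 15 14
f 14 15 16
f 14 16 4
f 15 1 17
f 15 17 16
f 16 17 18
f 16 18 4
f 17 1 19
f 17 19 18
f 18 19 20
f 18 20 4
f 19 1 2
f 19 2 20
f 20 2 3
f 20 3 4
f 21 32 26
f 21 26 22
f 21 22 28
f 21 28 31
f 21 31 32
f 22 26 30
f 26 32 25
f 32 31 23
f 31 28 27
f 28 22 29
f 24 30 25
f 24 25 23
f 24 23 27
f 24 27 29
f 24 29 30
f 25 30 26
f 23 25 32
f 27 23 31
f 29 27 28
f 30 29 22



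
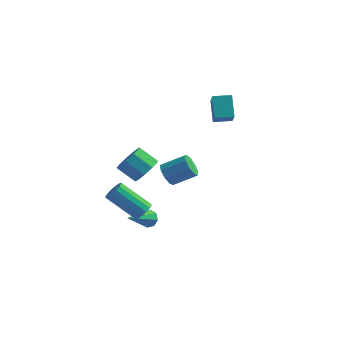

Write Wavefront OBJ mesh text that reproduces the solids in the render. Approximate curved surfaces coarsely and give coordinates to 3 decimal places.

v 1.186 -1.2 0.366
v 1.572 -1.408 -0.114
v 2.6 -0.948 0.514
v 2.214 -0.74 0.994
v 1.437 -0.993 -0.197
v 2.465 -0.533 0.431
v 1.184 -0.674 -0.016
v 2.213 -0.214 0.612
v 0.932 -0.602 0.343
v 1.961 -0.142 0.971
v 0.799 -0.809 0.713
v 1.828 -0.349 1.341
v 0.847 -1.199 0.921
v 1.875 -0.739 1.549
v 1.053 -1.59 0.869
v 2.082 -1.13 1.497
v 1.321 -1.798 0.582
v 2.35 -1.338 1.21
v 1.526 -1.726 0.194
v 2.555 -1.266 0.822
v 0.591 -2.138 1.05
v 1.013 -2.485 1.607
v 0.111 -2.49 2.287
v -0.311 -2.142 1.73
v 1.047 -1.955 1.656
v 0.145 -1.959 2.336
v 0.868 -1.51 1.421
v -0.034 -1.515 2.102
v 0.559 -1.359 1.013
v -0.343 -1.364 1.693
v 0.266 -1.573 0.622
v -0.637 -1.577 1.302
v 0.124 -2.05 0.431
v -0.778 -2.055 1.112
v 0.201 -2.569 0.53
v -0.701 -2.573 1.21
v 0.461 -2.886 0.872
v -0.442 -2.89 1.552
v 0.781 -2.853 1.297
v -0.121 -2.857 1.977
v 1.529 3.792 1.056
v 1.972 2.839 2.011
v 1.108 4.56 2.018
v 1.551 3.606 2.973
v 2.369 4.214 1.087
v 2.812 3.26 2.042
v 1.948 4.981 2.049
v 2.391 4.028 3.004
v 0.456 -2.238 -1.708
v 0.808 -2.343 -1.298
v -0.623 -2.487 -0.103
v -0.976 -2.382 -0.512
v 0.778 -2.06 -1.3
v -0.653 -2.203 -0.104
v 0.662 -1.824 -1.41
v -0.769 -1.968 -0.215
v 0.491 -1.7 -1.6
v -0.94 -1.844 -0.405
v 0.31 -1.72 -1.819
v -1.121 -1.863 -0.624
v 0.168 -1.878 -2.008
v -1.263 -2.022 -0.813
v 0.103 -2.133 -2.117
v -1.328 -2.277 -0.922
v 0.133 -2.417 -2.116
v -1.298 -2.56 -0.92
v 0.249 -2.652 -2.005
v -1.182 -2.796 -0.81
v 0.42 -2.776 -1.815
v -1.011 -2.92 -0.62
v 0.601 -2.757 -1.596
v -0.83 -2.9 -0.401
v 0.743 -2.598 -1.407
v -0.688 -2.742 -0.212
v -0.191 -0.091 -3.824
v 0.135 0.028 -3.436
v -0.689 -1.489 -2.976
v -0.226 0.188 -3.386
v -0.567 0.184 -3.592
v -0.687 0.019 -3.934
v -0.516 -0.21 -4.212
v -0.155 -0.369 -4.262
v 0.185 -0.365 -4.056
v 0.305 -0.201 -3.714
f 2 1 5
f 2 5 3
f 3 5 6
f 3 6 4
f 5 1 7
f 5 7 6
f 6 7 8
f 6 8 4
f 7 1 9
f 7 9 8
f 8 9 10
f 8 10 4
f 9 1 11
f 9 11 10
f 10 11 12
f 10 12 4
f 11 1 13
f 11 13 12
f 12 13 14
f 12 14 4
f 13 1 15
f 13 15 14
f 14 15 16
f 14 16 4
f 15 1 17
f 15 17 16
f 16 17 18
f 16 18 4
f 17 1 19
f 17 19 18
f 18 19 20
f 18 20 4
f 19 1 2
f 19 2 20
f 20 2 3
f 20 3 4
f 22 21 25
f 22 25 23
f 23 25 26
f 23 26 24
f 25 21 27
f 25 27 26
f 26 27 28
f 26 28 24
f 27 21 29
f 27 29 28
f 28 29 30
f 28 30 24
f 29 21 31
f 29 31 30
f 30 31 32
f 30 32 24
f 31 21 33
f 31 33 32
f 32 33 34
f 32 34 24
f 33 21 35
f 33 35 34
f 34 35 36
f 34 36 24
f 35 21 37
f 35 37 36
f 36 37 38
f 36 38 24
f 37 21 39
f 37 39 38
f 38 39 40
f 38 40 24
f 39 21 22
f 39 22 40
f 40 22 23
f 40 23 24
f 42 44 41
f 45 42 41
f 41 44 43
f 43 45 41
f 42 48 44
f 46 42 45
f 46 48 42
f 44 48 43
f 47 45 43
f 43 48 47
f 47 46 45
f 48 46 47
f 50 49 53
f 50 53 51
f 51 53 54
f 51 54 52
f 53 49 55
f 53 55 54
f 54 55 56
f 54 56 52
f 55 49 57
f 55 57 56
f 56 57 58
f 56 58 52
f 57 49 59
f 57 59 58
f 58 59 60
f 58 60 52
f 59 49 61
f 59 61 60
f 60 61 62
f 60 62 52
f 61 49 63
f 61 63 62
f 62 63 64
f 62 64 52
f 63 49 65
f 63 65 64
f 64 65 66
f 64 66 52
f 65 49 67
f 65 67 66
f 66 67 68
f 66 68 52
f 67 49 69
f 67 69 68
f 68 69 70
f 68 70 52
f 69 49 71
f 69 71 70
f 70 71 72
f 70 72 52
f 71 49 73
f 71 73 72
f 72 73 74
f 72 74 52
f 73 49 50
f 73 50 74
f 74 50 51
f 74 51 52
f 76 75 78
f 76 78 77
f 78 75 79
f 78 79 77
f 79 75 80
f 79 80 77
f 80 75 81
f 80 81 77
f 81 75 82
f 81 82 77
f 82 75 83
f 82 83 77
f 83 75 84
f 83 84 77
f 84 75 76
f 84 76 77



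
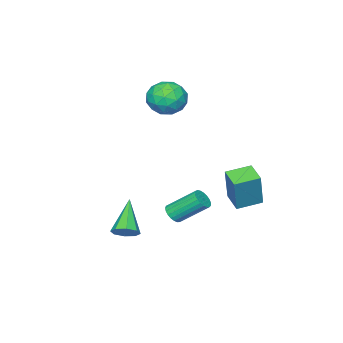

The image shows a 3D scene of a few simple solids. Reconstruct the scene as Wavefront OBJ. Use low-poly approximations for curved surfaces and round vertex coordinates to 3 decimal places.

v -1.846 -1.896 2.856
v -0.866 -2.092 2.273
v -2.454 -3.608 2.407
v -1.474 -3.804 1.824
v -1.455 -3.722 2.978
v -1.079 -2.664 3.255
v -2.241 -3.036 1.425
v -1.865 -1.978 1.702
v -1.11 -2.796 1.389
v -0.624 -3.22 2.349
v -2.696 -2.48 2.331
v -2.21 -2.904 3.291
v -1.302 -1.844 2.604
v -2.018 -3.856 2.076
v -2.006 -3.808 2.755
v -1.43 -3.923 2.412
v -1.427 -2.18 3.181
v -0.852 -2.295 2.838
v -1.198 -3.253 3.253
v -2.468 -3.405 1.842
v -1.893 -3.52 1.499
v -1.89 -1.777 2.268
v -1.314 -1.892 1.925
v -2.122 -2.447 1.427
v -0.87 -2.373 1.741
v -1.228 -3.379 1.478
v -1.679 -2.928 1.243
v -1.458 -2.306 1.406
v -0.584 -2.622 2.306
v -0.942 -3.628 2.042
v -0.93 -3.58 2.72
v -0.709 -2.958 2.883
v -0.728 -3.036 1.786
v -2.378 -2.072 2.638
v -2.736 -3.078 2.374
v -2.611 -2.742 1.797
v -2.39 -2.12 1.96
v -2.092 -2.321 3.202
v -2.45 -3.327 2.939
v -1.862 -3.394 3.274
v -1.641 -2.772 3.437
v -2.592 -2.664 2.894
v 4.228 -0.234 -4.087
v 4.805 -0.346 -3.639
v 2.912 -1.186 -2.633
v 4.551 0.15 -3.543
v 4.107 0.422 -3.767
v 3.734 0.31 -4.178
v 3.65 -0.121 -4.536
v 3.904 -0.618 -4.631
v 4.348 -0.89 -4.408
v 4.721 -0.777 -3.997
v 1.411 0.36 -3.703
v 1.903 0.311 -3.347
v 1.142 1.592 -2.12
v 0.649 1.64 -2.477
v 1.97 0.5 -3.503
v 1.208 1.781 -2.276
v 1.939 0.664 -3.694
v 1.178 1.945 -2.467
v 1.817 0.776 -3.886
v 1.056 2.057 -2.659
v 1.625 0.816 -4.047
v 0.864 2.097 -2.82
v 1.396 0.777 -4.148
v 0.634 2.058 -2.921
v 1.169 0.666 -4.173
v 0.408 1.946 -2.946
v 0.984 0.501 -4.116
v 0.223 1.782 -2.889
v 0.873 0.313 -3.988
v 0.112 1.593 -2.761
v 0.855 0.132 -3.811
v 0.094 1.413 -2.584
v 0.933 -0.009 -3.615
v 0.171 1.272 -2.388
v 1.093 -0.087 -3.434
v 0.332 1.194 -2.208
v 1.309 -0.087 -3.3
v 0.547 1.194 -2.074
v 1.542 -0.01 -3.236
v 0.78 1.271 -2.009
v 1.752 0.131 -3.253
v 0.991 1.412 -2.026
v -1.608 2.998 -2.253
v -1.053 3.278 -0.237
v -1.051 4.052 -2.553
v -0.496 4.333 -0.537
v -0.424 2.307 -2.483
v 0.131 2.588 -0.467
v 0.133 3.362 -2.783
v 0.688 3.642 -0.767
f 1 38 17
f 38 12 41
f 17 41 6
f 38 41 17
f 1 17 13
f 17 6 18
f 13 18 2
f 17 18 13
f 1 13 22
f 13 2 23
f 22 23 8
f 13 23 22
f 1 22 34
f 22 8 37
f 34 37 11
f 22 37 34
f 1 34 38
f 34 11 42
f 38 42 12
f 34 42 38
f 2 18 29
f 18 6 32
f 29 32 10
f 18 32 29
f 6 41 19
f 41 12 40
f 19 40 5
f 41 40 19
f 12 42 39
f 42 11 35
f 39 35 3
f 42 35 39
f 11 37 36
f 37 8 24
f 36 24 7
f 37 24 36
f 8 23 28
f 23 2 25
f 28 25 9
f 23 25 28
f 4 30 16
f 30 10 31
f 16 31 5
f 30 31 16
f 4 16 14
f 16 5 15
f 14 15 3
f 16 15 14
f 4 14 21
f 14 3 20
f 21 20 7
f 14 20 21
f 4 21 26
f 21 7 27
f 26 27 9
f 21 27 26
f 4 26 30
f 26 9 33
f 30 33 10
f 26 33 30
f 5 31 19
f 31 10 32
f 19 32 6
f 31 32 19
f 3 15 39
f 15 5 40
f 39 40 12
f 15 40 39
f 7 20 36
f 20 3 35
f 36 35 11
f 20 35 36
f 9 27 28
f 27 7 24
f 28 24 8
f 27 24 28
f 10 33 29
f 33 9 25
f 29 25 2
f 33 25 29
f 44 43 46
f 44 46 45
f 46 43 47
f 46 47 45
f 47 43 48
f 47 48 45
f 48 43 49
f 48 49 45
f 49 43 50
f 49 50 45
f 50 43 51
f 50 51 45
f 51 43 52
f 51 52 45
f 52 43 44
f 52 44 45
f 54 53 57
f 54 57 55
f 55 57 58
f 55 58 56
f 57 53 59
f 57 59 58
f 58 59 60
f 58 60 56
f 59 53 61
f 59 61 60
f 60 61 62
f 60 62 56
f 61 53 63
f 61 63 62
f 62 63 64
f 62 64 56
f 63 53 65
f 63 65 64
f 64 65 66
f 64 66 56
f 65 53 67
f 65 67 66
f 66 67 68
f 66 68 56
f 67 53 69
f 67 69 68
f 68 69 70
f 68 70 56
f 69 53 71
f 69 71 70
f 70 71 72
f 70 72 56
f 71 53 73
f 71 73 72
f 72 73 74
f 72 74 56
f 73 53 75
f 73 75 74
f 74 75 76
f 74 76 56
f 75 53 77
f 75 77 76
f 76 77 78
f 76 78 56
f 77 53 79
f 77 79 78
f 78 79 80
f 78 80 56
f 79 53 81
f 79 81 80
f 80 81 82
f 80 82 56
f 81 53 83
f 81 83 82
f 82 83 84
f 82 84 56
f 83 53 54
f 83 54 84
f 84 54 55
f 84 55 56
f 86 88 85
f 89 86 85
f 85 88 87
f 87 89 85
f 86 92 88
f 90 86 89
f 90 92 86
f 88 92 87
f 91 89 87
f 87 92 91
f 91 90 89
f 92 90 91



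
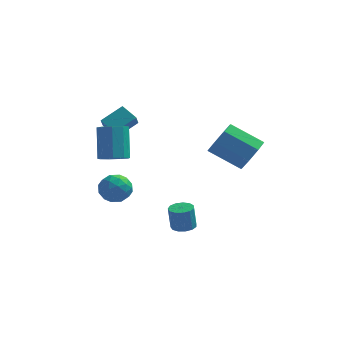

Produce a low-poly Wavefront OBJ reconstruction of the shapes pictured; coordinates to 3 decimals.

v 0.887 -2.667 -3.511
v 1.227 -2.125 -3.481
v 1.093 -2.112 -2.198
v 0.753 -2.653 -2.229
v 0.882 -2.027 -3.519
v 0.748 -2.013 -2.236
v 0.539 -2.131 -3.554
v 0.404 -2.118 -2.271
v 0.306 -2.406 -3.575
v 0.172 -2.393 -2.292
v 0.258 -2.763 -3.576
v 0.123 -2.75 -2.294
v 0.409 -3.09 -3.557
v 0.275 -3.077 -2.274
v 0.713 -3.282 -3.523
v 0.578 -3.269 -2.241
v 1.071 -3.279 -3.486
v 0.937 -3.266 -2.203
v 1.372 -3.082 -3.456
v 1.237 -3.068 -2.173
v 1.518 -2.752 -3.444
v 1.383 -2.739 -2.161
v 1.464 -2.396 -3.454
v 1.33 -2.382 -2.171
v -2.689 -1.793 0.444
v -2.11 -2.224 0.788
v -2.332 -1.218 2.42
v -2.911 -0.787 2.076
v -1.896 -1.783 0.545
v -2.117 -0.777 2.178
v -2.053 -1.346 0.255
v -2.274 -0.341 1.887
v -2.508 -1.119 0.053
v -2.729 -0.113 1.685
v -3.047 -1.207 0.034
v -3.269 -0.201 1.666
v -3.42 -1.569 0.207
v -3.641 -0.563 1.839
v -3.45 -2.036 0.49
v -3.672 -1.03 2.122
v -3.125 -2.389 0.752
v -3.346 -1.383 2.384
v -2.595 -2.464 0.87
v -2.817 -1.458 2.502
v 3.706 1.599 -0.661
v 4.264 1.746 0.263
v 2.533 2.028 1.265
v 1.974 1.881 0.341
v 4.141 2.459 -0.152
v 2.41 2.741 0.85
v 3.762 2.668 -0.865
v 2.031 2.951 0.137
v 3.35 2.251 -1.459
v 1.619 2.534 -0.457
v 3.147 1.452 -1.585
v 1.416 1.734 -0.583
v 3.27 0.739 -1.17
v 1.539 1.021 -0.168
v 3.649 0.529 -0.457
v 1.918 0.812 0.545
v 4.061 0.946 0.137
v 2.33 1.229 1.139
v -3.613 1.576 -2.947
v -2.972 1.649 -3.64
v -3.348 0.071 -2.86
v -2.707 0.144 -3.553
v -2.531 0.521 -2.703
v -2.694 1.451 -2.757
v -3.626 0.269 -3.743
v -3.789 1.199 -3.797
v -2.98 0.841 -4.132
v -2.303 0.997 -3.489
v -4.017 0.723 -3.011
v -3.34 0.879 -2.368
v -3.315 1.745 -3.301
v -3.005 -0.025 -3.199
v -2.901 0.197 -2.7
v -2.524 0.239 -3.107
v -3.152 1.629 -2.782
v -2.776 1.671 -3.189
v -2.516 1.008 -2.639
v -3.544 0.049 -3.311
v -3.168 0.091 -3.718
v -3.796 1.481 -3.393
v -3.419 1.523 -3.8
v -3.804 0.712 -3.861
v -2.944 1.313 -3.997
v -2.788 0.428 -3.946
v -3.328 0.501 -4.058
v -3.424 1.048 -4.09
v -2.546 1.404 -3.619
v -2.39 0.519 -3.569
v -2.286 0.741 -3.069
v -2.382 1.288 -3.101
v -2.551 0.929 -3.909
v -3.93 1.201 -2.931
v -3.774 0.316 -2.881
v -3.938 0.432 -3.399
v -4.034 0.979 -3.431
v -3.532 1.292 -2.554
v -3.376 0.407 -2.503
v -2.896 0.672 -2.41
v -2.992 1.219 -2.442
v -3.769 0.791 -2.591
v -3.976 2.005 0.634
v -3.971 1.426 1.31
v -3.011 2.821 1.324
v -3.005 2.242 2.001
v -3.175 1.458 0.159
v -3.169 0.879 0.836
v -2.209 2.274 0.85
v -2.204 1.695 1.526
f 2 1 5
f 2 5 3
f 3 5 6
f 3 6 4
f 5 1 7
f 5 7 6
f 6 7 8
f 6 8 4
f 7 1 9
f 7 9 8
f 8 9 10
f 8 10 4
f 9 1 11
f 9 11 10
f 10 11 12
f 10 12 4
f 11 1 13
f 11 13 12
f 12 13 14
f 12 14 4
f 13 1 15
f 13 15 14
f 14 15 16
f 14 16 4
f 15 1 17
f 15 17 16
f 16 17 18
f 16 18 4
f 17 1 19
f 17 19 18
f 18 19 20
f 18 20 4
f 19 1 21
f 19 21 20
f 20 21 22
f 20 22 4
f 21 1 23
f 21 23 22
f 22 23 24
f 22 24 4
f 23 1 2
f 23 2 24
f 24 2 3
f 24 3 4
f 26 25 29
f 26 29 27
f 27 29 30
f 27 30 28
f 29 25 31
f 29 31 30
f 30 31 32
f 30 32 28
f 31 25 33
f 31 33 32
f 32 33 34
f 32 34 28
f 33 25 35
f 33 35 34
f 34 35 36
f 34 36 28
f 35 25 37
f 35 37 36
f 36 37 38
f 36 38 28
f 37 25 39
f 37 39 38
f 38 39 40
f 38 40 28
f 39 25 41
f 39 41 40
f 40 41 42
f 40 42 28
f 41 25 43
f 41 43 42
f 42 43 44
f 42 44 28
f 43 25 26
f 43 26 44
f 44 26 27
f 44 27 28
f 46 45 49
f 46 49 47
f 47 49 50
f 47 50 48
f 49 45 51
f 49 51 50
f 50 51 52
f 50 52 48
f 51 45 53
f 51 53 52
f 52 53 54
f 52 54 48
f 53 45 55
f 53 55 54
f 54 55 56
f 54 56 48
f 55 45 57
f 55 57 56
f 56 57 58
f 56 58 48
f 57 45 59
f 57 59 58
f 58 59 60
f 58 60 48
f 59 45 61
f 59 61 60
f 60 61 62
f 60 62 48
f 61 45 46
f 61 46 62
f 62 46 47
f 62 47 48
f 63 100 79
f 100 74 103
f 79 103 68
f 100 103 79
f 63 79 75
f 79 68 80
f 75 80 64
f 79 80 75
f 63 75 84
f 75 64 85
f 84 85 70
f 75 85 84
f 63 84 96
f 84 70 99
f 96 99 73
f 84 99 96
f 63 96 100
f 96 73 104
f 100 104 74
f 96 104 100
f 64 80 91
f 80 68 94
f 91 94 72
f 80 94 91
f 68 103 81
f 103 74 102
f 81 102 67
f 103 102 81
f 74 104 101
f 104 73 97
f 101 97 65
f 104 97 101
f 73 99 98
f 99 70 86
f 98 86 69
f 99 86 98
f 70 85 90
f 85 64 87
f 90 87 71
f 85 87 90
f 66 92 78
f 92 72 93
f 78 93 67
f 92 93 78
f 66 78 76
f 78 67 77
f 76 77 65
f 78 77 76
f 66 76 83
f 76 65 82
f 83 82 69
f 76 82 83
f 66 83 88
f 83 69 89
f 88 89 71
f 83 89 88
f 66 88 92
f 88 71 95
f 92 95 72
f 88 95 92
f 67 93 81
f 93 72 94
f 81 94 68
f 93 94 81
f 65 77 101
f 77 67 102
f 101 102 74
f 77 102 101
f 69 82 98
f 82 65 97
f 98 97 73
f 82 97 98
f 71 89 90
f 89 69 86
f 90 86 70
f 89 86 90
f 72 95 91
f 95 71 87
f 91 87 64
f 95 87 91
f 106 108 105
f 109 106 105
f 105 108 107
f 107 109 105
f 106 112 108
f 110 106 109
f 110 112 106
f 108 112 107
f 111 109 107
f 107 112 111
f 111 110 109
f 112 110 111



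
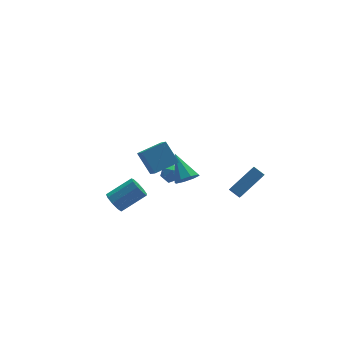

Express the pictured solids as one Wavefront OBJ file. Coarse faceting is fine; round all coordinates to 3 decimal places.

v -4.431 -1.796 -0.183
v -4.05 -1.509 -0.762
v -2.487 -1.596 0.224
v -2.869 -1.884 0.803
v -4.22 -1.131 -0.459
v -2.657 -1.219 0.527
v -4.489 -1.065 -0.027
v -2.926 -1.153 0.959
v -4.731 -1.341 0.332
v -3.168 -1.428 1.318
v -4.833 -1.83 0.45
v -3.27 -1.917 1.436
v -4.747 -2.303 0.271
v -3.184 -2.39 1.257
v -4.513 -2.539 -0.12
v -2.95 -2.627 0.866
v -4.241 -2.428 -0.54
v -2.679 -2.515 0.446
v -4.059 -2.021 -0.794
v -2.496 -2.108 0.192
v -2.019 -1.533 1.424
v -2.141 -2.526 2.286
v -2.382 -0.46 2.609
v -2.504 -1.452 3.471
v -0.456 -1.408 1.789
v -0.578 -2.4 2.651
v -0.819 -0.334 2.974
v -0.941 -1.327 3.836
v 2.983 -1.756 -1.591
v 2.477 -2.942 -0.392
v 4.712 -1.358 -0.467
v 4.206 -2.544 0.731
v 3.394 -2.356 -2.011
v 2.888 -3.542 -0.813
v 5.123 -1.958 -0.888
v 4.617 -3.144 0.311
v 0.875 2.828 -2.337
v 1.203 2.438 -1.821
v 0.617 1.842 -2.919
v 0.945 1.452 -2.403
v 0.323 1.796 -2.258
v 0.482 2.405 -1.898
v 1.338 1.875 -2.842
v 1.497 2.484 -2.482
v 1.489 1.849 -2.133
v 0.862 1.8 -1.772
v 0.958 2.48 -2.968
v 0.331 2.431 -2.607
v 0.452 -1.287 -0.093
v 1.029 -1.62 0.386
v 0.348 0.267 1.113
v 1.271 -1.255 -0.063
v 1.034 -0.909 -0.53
v 0.456 -0.784 -0.741
v -0.124 -0.954 -0.572
v -0.366 -1.319 -0.123
v -0.129 -1.665 0.344
v 0.448 -1.79 0.555
f 2 1 5
f 2 5 3
f 3 5 6
f 3 6 4
f 5 1 7
f 5 7 6
f 6 7 8
f 6 8 4
f 7 1 9
f 7 9 8
f 8 9 10
f 8 10 4
f 9 1 11
f 9 11 10
f 10 11 12
f 10 12 4
f 11 1 13
f 11 13 12
f 12 13 14
f 12 14 4
f 13 1 15
f 13 15 14
f 14 15 16
f 14 16 4
f 15 1 17
f 15 17 16
f 16 17 18
f 16 18 4
f 17 1 19
f 17 19 18
f 18 19 20
f 18 20 4
f 19 1 2
f 19 2 20
f 20 2 3
f 20 3 4
f 22 24 21
f 25 22 21
f 21 24 23
f 23 25 21
f 22 28 24
f 26 22 25
f 26 28 22
f 24 28 23
f 27 25 23
f 23 28 27
f 27 26 25
f 28 26 27
f 30 32 29
f 33 30 29
f 29 32 31
f 31 33 29
f 30 36 32
f 34 30 33
f 34 36 30
f 32 36 31
f 35 33 31
f 31 36 35
f 35 34 33
f 36 34 35
f 37 48 42
f 37 42 38
f 37 38 44
f 37 44 47
f 37 47 48
f 38 42 46
f 42 48 41
f 48 47 39
f 47 44 43
f 44 38 45
f 40 46 41
f 40 41 39
f 40 39 43
f 40 43 45
f 40 45 46
f 41 46 42
f 39 41 48
f 43 39 47
f 45 43 44
f 46 45 38
f 50 49 52
f 50 52 51
f 52 49 53
f 52 53 51
f 53 49 54
f 53 54 51
f 54 49 55
f 54 55 51
f 55 49 56
f 55 56 51
f 56 49 57
f 56 57 51
f 57 49 58
f 57 58 51
f 58 49 50
f 58 50 51



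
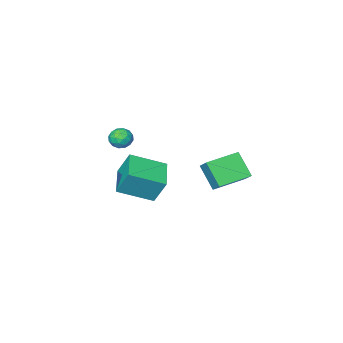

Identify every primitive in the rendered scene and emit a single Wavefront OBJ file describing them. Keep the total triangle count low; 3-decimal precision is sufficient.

v -4.785 1.265 -2.988
v -4.74 0.157 -1.713
v -4.577 2.115 -2.258
v -4.532 1.007 -0.982
v -2.888 1.033 -3.258
v -2.843 -0.075 -1.982
v -2.68 1.883 -2.527
v -2.635 0.775 -1.252
v 0.938 -0.645 1.306
v 1.366 -0.259 0.94
v 1.734 -1.401 1.44
v 2.162 -1.015 1.074
v 1.96 -0.808 1.694
v 1.468 -0.341 1.611
v 1.632 -1.319 0.769
v 1.14 -0.852 0.686
v 1.795 -0.675 0.608
v 1.998 -0.359 1.18
v 1.102 -1.301 1.2
v 1.305 -0.985 1.772
v 1.082 -0.386 1.111
v 2.018 -1.274 1.269
v 1.899 -1.153 1.633
v 2.151 -0.926 1.418
v 1.142 -0.434 1.505
v 1.394 -0.207 1.29
v 1.743 -0.53 1.733
v 1.706 -1.453 1.09
v 1.958 -1.226 0.875
v 0.949 -0.734 0.962
v 1.201 -0.507 0.747
v 1.357 -1.13 0.647
v 1.586 -0.403 0.701
v 2.054 -0.847 0.78
v 1.742 -1.026 0.601
v 1.453 -0.752 0.552
v 1.706 -0.218 1.037
v 2.173 -0.662 1.116
v 2.055 -0.541 1.48
v 1.766 -0.266 1.431
v 1.958 -0.462 0.842
v 0.927 -0.998 1.264
v 1.394 -1.442 1.343
v 1.334 -1.394 0.949
v 1.045 -1.119 0.9
v 1.046 -0.813 1.6
v 1.514 -1.257 1.679
v 1.647 -0.908 1.828
v 1.358 -0.634 1.779
v 1.142 -1.198 1.538
v 1.095 1.535 -0.917
v 0.788 2.175 0.483
v 2.117 2.954 -1.342
v 1.81 3.595 0.058
v 2.71 0.605 -0.138
v 2.403 1.246 1.262
v 3.732 2.025 -0.563
v 3.425 2.665 0.837
f 2 4 1
f 5 2 1
f 1 4 3
f 3 5 1
f 2 8 4
f 6 2 5
f 6 8 2
f 4 8 3
f 7 5 3
f 3 8 7
f 7 6 5
f 8 6 7
f 9 46 25
f 46 20 49
f 25 49 14
f 46 49 25
f 9 25 21
f 25 14 26
f 21 26 10
f 25 26 21
f 9 21 30
f 21 10 31
f 30 31 16
f 21 31 30
f 9 30 42
f 30 16 45
f 42 45 19
f 30 45 42
f 9 42 46
f 42 19 50
f 46 50 20
f 42 50 46
f 10 26 37
f 26 14 40
f 37 40 18
f 26 40 37
f 14 49 27
f 49 20 48
f 27 48 13
f 49 48 27
f 20 50 47
f 50 19 43
f 47 43 11
f 50 43 47
f 19 45 44
f 45 16 32
f 44 32 15
f 45 32 44
f 16 31 36
f 31 10 33
f 36 33 17
f 31 33 36
f 12 38 24
f 38 18 39
f 24 39 13
f 38 39 24
f 12 24 22
f 24 13 23
f 22 23 11
f 24 23 22
f 12 22 29
f 22 11 28
f 29 28 15
f 22 28 29
f 12 29 34
f 29 15 35
f 34 35 17
f 29 35 34
f 12 34 38
f 34 17 41
f 38 41 18
f 34 41 38
f 13 39 27
f 39 18 40
f 27 40 14
f 39 40 27
f 11 23 47
f 23 13 48
f 47 48 20
f 23 48 47
f 15 28 44
f 28 11 43
f 44 43 19
f 28 43 44
f 17 35 36
f 35 15 32
f 36 32 16
f 35 32 36
f 18 41 37
f 41 17 33
f 37 33 10
f 41 33 37
f 52 54 51
f 55 52 51
f 51 54 53
f 53 55 51
f 52 58 54
f 56 52 55
f 56 58 52
f 54 58 53
f 57 55 53
f 53 58 57
f 57 56 55
f 58 56 57



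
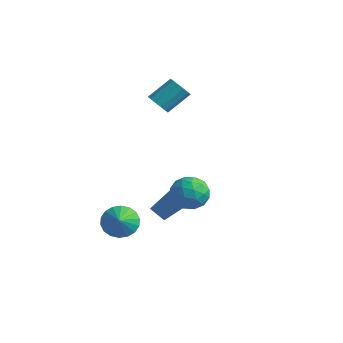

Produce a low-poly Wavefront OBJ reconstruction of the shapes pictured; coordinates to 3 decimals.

v 1.792 -0.161 0.836
v 2.335 0.047 1.556
v 2.785 -1.187 0.384
v 3.328 -0.979 1.104
v 2.518 -1.406 1.243
v 1.905 -0.771 1.522
v 3.215 -0.369 0.418
v 2.602 0.266 0.697
v 3.215 -0.081 1.297
v 2.784 -0.722 1.807
v 2.336 -0.418 0.133
v 1.905 -1.059 0.643
v 1.977 0.033 1.236
v 3.143 -1.173 0.704
v 2.668 -1.424 0.786
v 2.987 -1.301 1.209
v 1.724 -0.448 1.216
v 2.043 -0.326 1.639
v 2.151 -1.179 1.455
v 3.077 -0.814 0.301
v 3.396 -0.692 0.724
v 2.133 0.161 0.731
v 2.452 0.284 1.154
v 2.969 0.039 0.485
v 2.813 0.08 1.507
v 3.396 -0.523 1.241
v 3.33 -0.164 0.838
v 2.969 0.208 1.002
v 2.56 -0.297 1.806
v 3.143 -0.9 1.541
v 2.667 -1.15 1.623
v 2.307 -0.778 1.787
v 3.077 -0.372 1.654
v 1.977 -0.24 0.399
v 2.56 -0.843 0.134
v 2.813 -0.362 0.153
v 2.453 0.01 0.317
v 1.724 -0.617 0.699
v 2.307 -1.22 0.433
v 2.151 -1.348 0.938
v 1.79 -0.976 1.102
v 2.043 -0.768 0.286
v -1.064 -1.253 -2.174
v -0.47 -1.362 -2.814
v -0.516 -1.827 -1.566
v -0.341 -1.042 -2.628
v -0.355 -0.764 -2.353
v -0.509 -0.583 -2.042
v -0.774 -0.534 -1.757
v -1.096 -0.628 -1.555
v -1.412 -0.845 -1.475
v -1.659 -1.144 -1.534
v -1.788 -1.463 -1.719
v -1.774 -1.742 -1.995
v -1.619 -1.923 -2.306
v -1.355 -1.972 -2.59
v -1.033 -1.878 -2.793
v -0.717 -1.66 -2.872
v 0.279 0.153 -2.097
v -0.445 -0.008 -1.604
v -0.203 1.795 -2.268
v -0.927 1.635 -1.775
v 1.127 0.545 -0.725
v 0.403 0.385 -0.232
v 0.645 2.188 -0.896
v -0.079 2.027 -0.403
v -2.702 2.711 3.111
v -2.188 2.838 2.75
v -1.825 3.917 3.649
v -2.338 3.789 4.009
v -2.457 3.039 2.618
v -2.094 4.117 3.517
v -2.804 3.135 2.643
v -2.441 4.214 3.541
v -3.118 3.097 2.816
v -2.755 4.175 3.714
v -3.3 2.936 3.082
v -2.937 4.015 3.981
v -3.292 2.704 3.358
v -2.929 3.782 4.256
v -3.097 2.474 3.555
v -2.733 3.552 4.454
v -2.776 2.319 3.611
v -2.412 3.397 4.51
v -2.431 2.288 3.508
v -2.068 3.367 4.407
v -2.173 2.392 3.279
v -1.81 3.471 4.178
v -2.082 2.597 2.997
v -1.719 3.675 3.895
f 1 38 17
f 38 12 41
f 17 41 6
f 38 41 17
f 1 17 13
f 17 6 18
f 13 18 2
f 17 18 13
f 1 13 22
f 13 2 23
f 22 23 8
f 13 23 22
f 1 22 34
f 22 8 37
f 34 37 11
f 22 37 34
f 1 34 38
f 34 11 42
f 38 42 12
f 34 42 38
f 2 18 29
f 18 6 32
f 29 32 10
f 18 32 29
f 6 41 19
f 41 12 40
f 19 40 5
f 41 40 19
f 12 42 39
f 42 11 35
f 39 35 3
f 42 35 39
f 11 37 36
f 37 8 24
f 36 24 7
f 37 24 36
f 8 23 28
f 23 2 25
f 28 25 9
f 23 25 28
f 4 30 16
f 30 10 31
f 16 31 5
f 30 31 16
f 4 16 14
f 16 5 15
f 14 15 3
f 16 15 14
f 4 14 21
f 14 3 20
f 21 20 7
f 14 20 21
f 4 21 26
f 21 7 27
f 26 27 9
f 21 27 26
f 4 26 30
f 26 9 33
f 30 33 10
f 26 33 30
f 5 31 19
f 31 10 32
f 19 32 6
f 31 32 19
f 3 15 39
f 15 5 40
f 39 40 12
f 15 40 39
f 7 20 36
f 20 3 35
f 36 35 11
f 20 35 36
f 9 27 28
f 27 7 24
f 28 24 8
f 27 24 28
f 10 33 29
f 33 9 25
f 29 25 2
f 33 25 29
f 44 43 46
f 44 46 45
f 46 43 47
f 46 47 45
f 47 43 48
f 47 48 45
f 48 43 49
f 48 49 45
f 49 43 50
f 49 50 45
f 50 43 51
f 50 51 45
f 51 43 52
f 51 52 45
f 52 43 53
f 52 53 45
f 53 43 54
f 53 54 45
f 54 43 55
f 54 55 45
f 55 43 56
f 55 56 45
f 56 43 57
f 56 57 45
f 57 43 58
f 57 58 45
f 58 43 44
f 58 44 45
f 60 62 59
f 63 60 59
f 59 62 61
f 61 63 59
f 60 66 62
f 64 60 63
f 64 66 60
f 62 66 61
f 65 63 61
f 61 66 65
f 65 64 63
f 66 64 65
f 68 67 71
f 68 71 69
f 69 71 72
f 69 72 70
f 71 67 73
f 71 73 72
f 72 73 74
f 72 74 70
f 73 67 75
f 73 75 74
f 74 75 76
f 74 76 70
f 75 67 77
f 75 77 76
f 76 77 78
f 76 78 70
f 77 67 79
f 77 79 78
f 78 79 80
f 78 80 70
f 79 67 81
f 79 81 80
f 80 81 82
f 80 82 70
f 81 67 83
f 81 83 82
f 82 83 84
f 82 84 70
f 83 67 85
f 83 85 84
f 84 85 86
f 84 86 70
f 85 67 87
f 85 87 86
f 86 87 88
f 86 88 70
f 87 67 89
f 87 89 88
f 88 89 90
f 88 90 70
f 89 67 68
f 89 68 90
f 90 68 69
f 90 69 70

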